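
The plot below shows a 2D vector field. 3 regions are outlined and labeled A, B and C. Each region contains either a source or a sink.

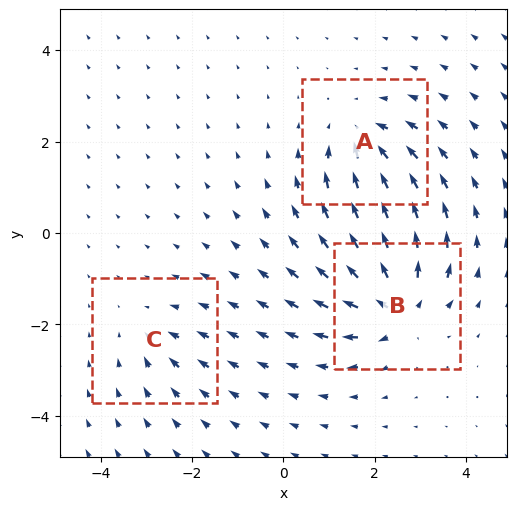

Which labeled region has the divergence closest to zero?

C

Divergence at each region's feature centre — A: about -4, B: about +6, C: about -2. Region C is closest to zero.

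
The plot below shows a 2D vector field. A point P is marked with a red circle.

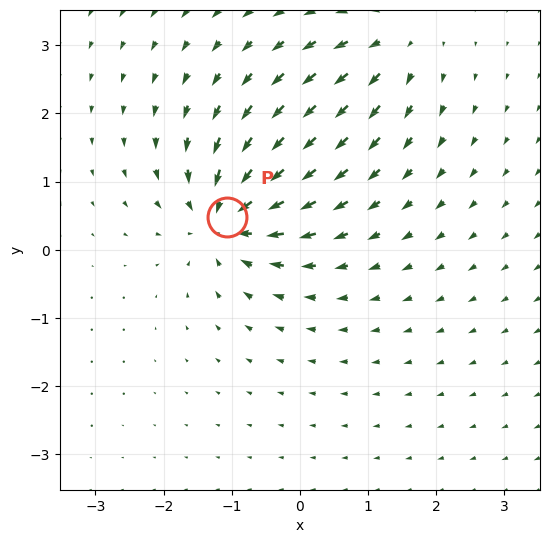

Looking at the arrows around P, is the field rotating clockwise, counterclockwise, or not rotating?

Near P at (-1.1, 0.5) the arrows show no circulation. The curl there is ≈0.

not rotating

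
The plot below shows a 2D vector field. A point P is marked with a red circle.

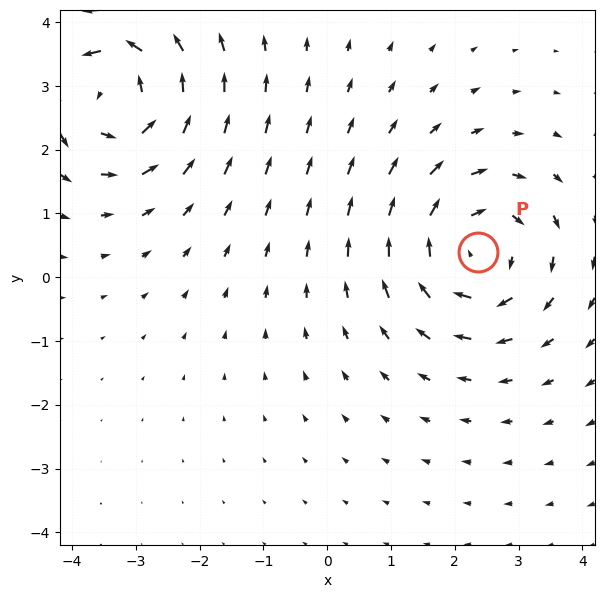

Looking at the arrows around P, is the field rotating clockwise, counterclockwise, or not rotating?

clockwise

Near P at (2.4, 0.4) the arrows circulate clockwise. The curl (z-component) there is about -4; negative curl means clockwise rotation.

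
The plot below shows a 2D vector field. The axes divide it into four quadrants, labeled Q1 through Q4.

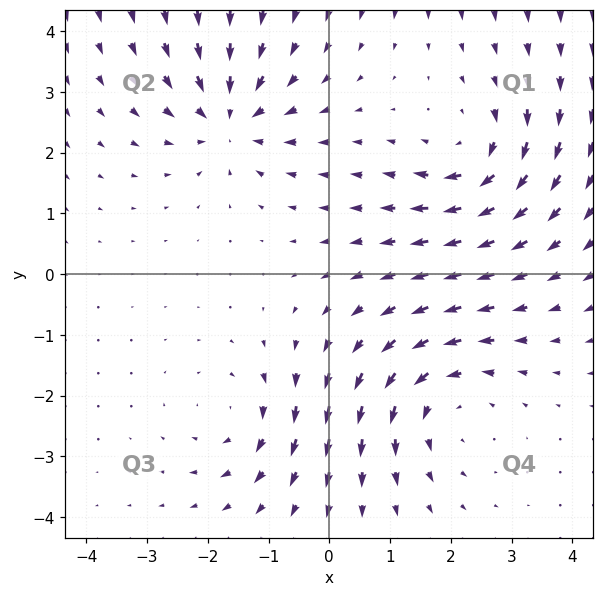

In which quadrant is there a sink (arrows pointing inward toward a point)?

Q2

The sink sits at approximately (-1.6, 2.6), which lies in quadrant Q2. The divergence there is about -5, negative as expected for a sink.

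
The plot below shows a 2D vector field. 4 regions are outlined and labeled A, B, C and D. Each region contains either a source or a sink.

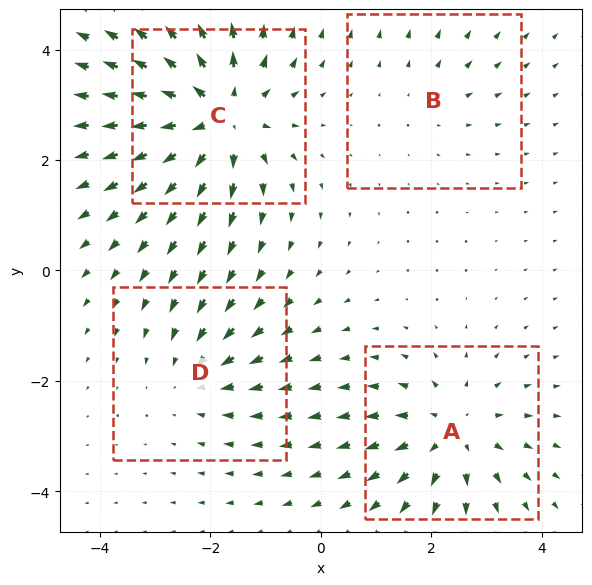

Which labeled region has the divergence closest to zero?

Divergence at each region's feature centre — A: about +5, B: about +2, C: about +6, D: about -3. Region B is closest to zero.

B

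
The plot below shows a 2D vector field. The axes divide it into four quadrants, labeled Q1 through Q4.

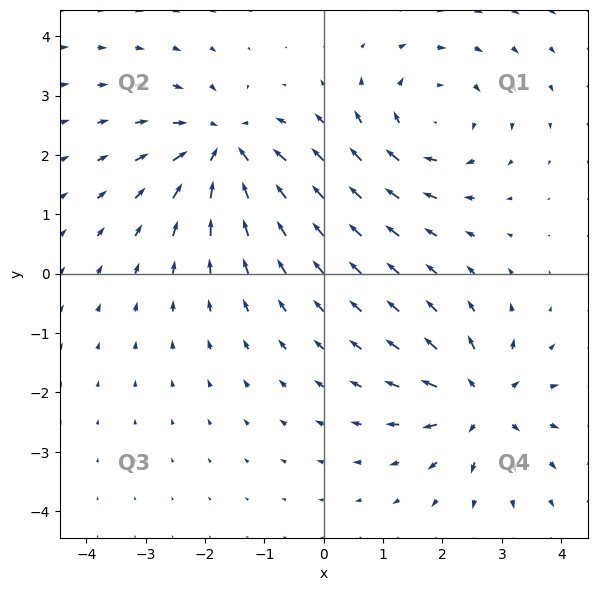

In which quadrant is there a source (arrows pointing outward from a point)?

Q4

The source sits at approximately (2.7, -2.2), which lies in quadrant Q4. The divergence there is about +4, positive as expected for a source.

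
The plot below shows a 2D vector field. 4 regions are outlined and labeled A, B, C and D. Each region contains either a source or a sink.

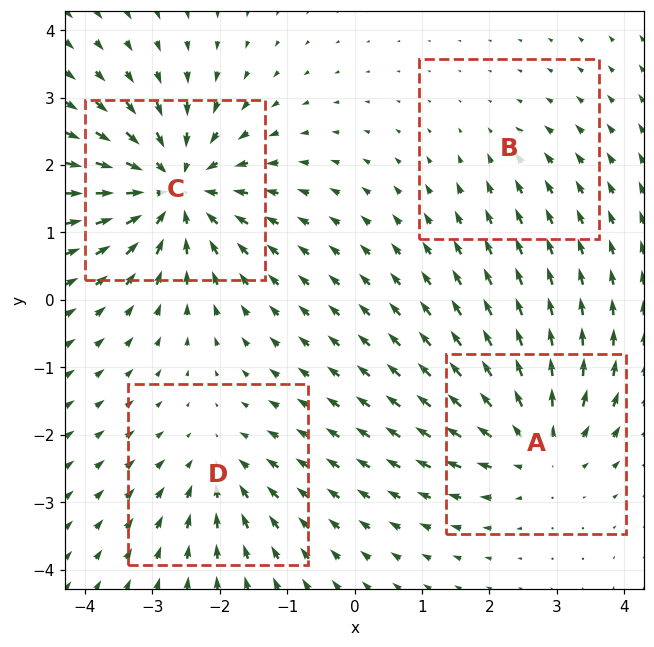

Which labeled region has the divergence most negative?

Divergence at each region's feature centre — A: about +5, B: about -2, C: about -7, D: about -4. Region C is most negative.

C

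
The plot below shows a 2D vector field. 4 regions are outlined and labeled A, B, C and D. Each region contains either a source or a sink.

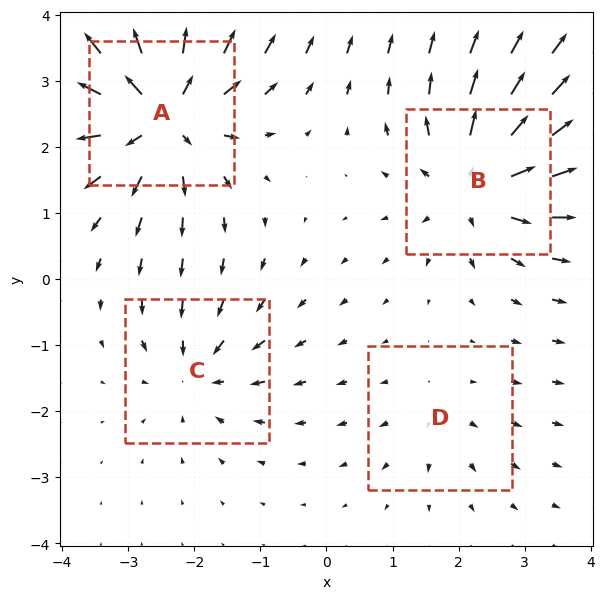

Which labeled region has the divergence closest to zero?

Divergence at each region's feature centre — A: about +8, B: about +6, C: about -4, D: about +2. Region D is closest to zero.

D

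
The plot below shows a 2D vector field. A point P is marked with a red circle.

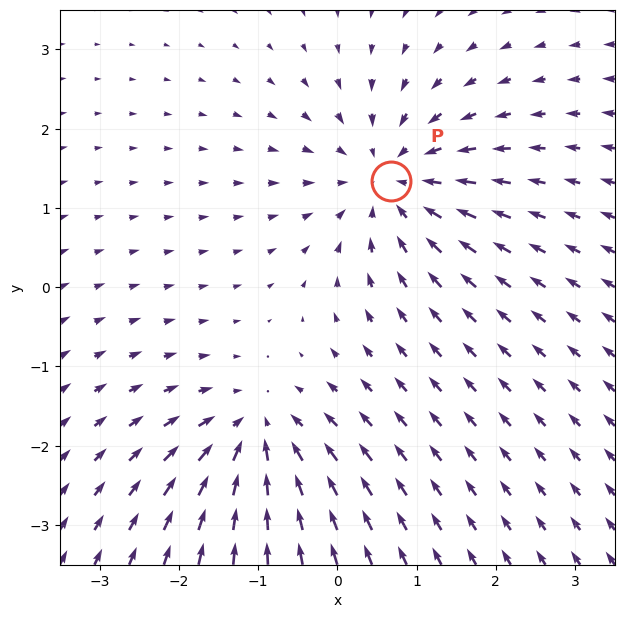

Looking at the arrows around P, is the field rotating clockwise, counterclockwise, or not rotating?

not rotating

Near P at (0.7, 1.3) the arrows show no circulation. The curl there is ≈0.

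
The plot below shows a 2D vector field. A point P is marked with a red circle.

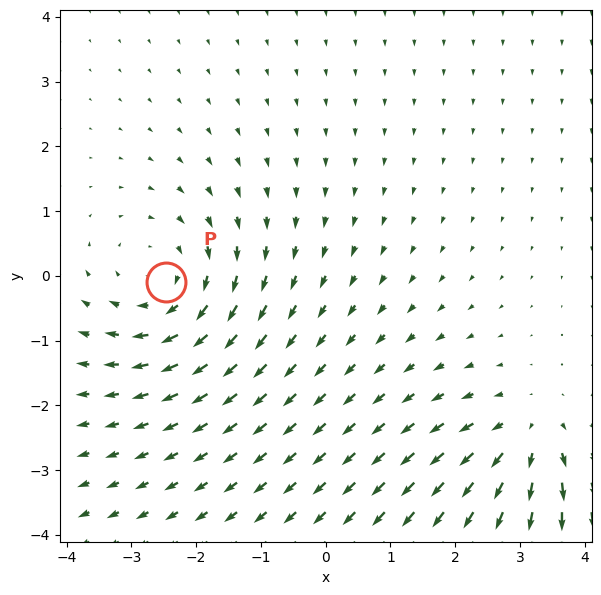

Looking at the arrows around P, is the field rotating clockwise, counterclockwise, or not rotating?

clockwise

Near P at (-2.5, -0.1) the arrows circulate clockwise. The curl (z-component) there is about -4; negative curl means clockwise rotation.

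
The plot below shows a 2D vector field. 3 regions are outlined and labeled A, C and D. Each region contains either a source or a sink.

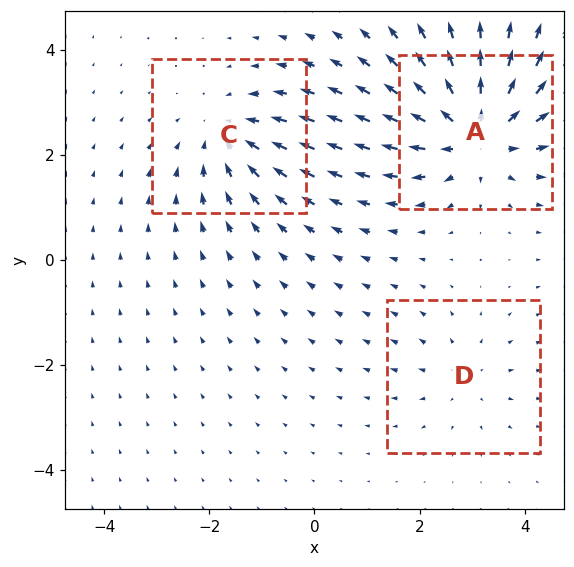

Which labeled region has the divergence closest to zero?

D

Divergence at each region's feature centre — A: about +5, C: about -3, D: about +2. Region D is closest to zero.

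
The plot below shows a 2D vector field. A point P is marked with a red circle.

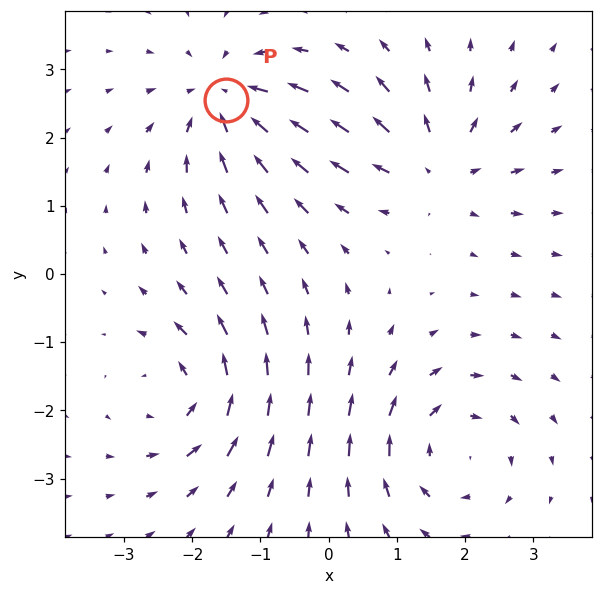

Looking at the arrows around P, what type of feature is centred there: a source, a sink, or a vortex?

At P (-1.5, 2.6) the arrows converge inward. Divergence about -6, curl ≈0 — negative divergence with near-zero curl is a sink.

sink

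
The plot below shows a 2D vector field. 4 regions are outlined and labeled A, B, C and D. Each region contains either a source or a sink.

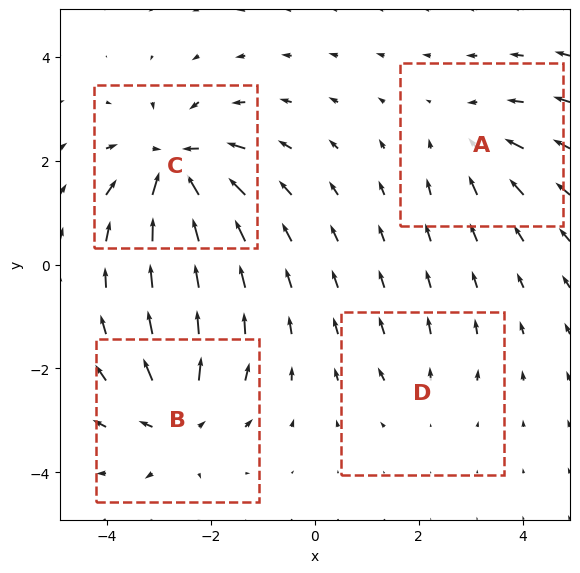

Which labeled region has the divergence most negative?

Divergence at each region's feature centre — A: about -4, B: about +6, C: about -8, D: about +2. Region C is most negative.

C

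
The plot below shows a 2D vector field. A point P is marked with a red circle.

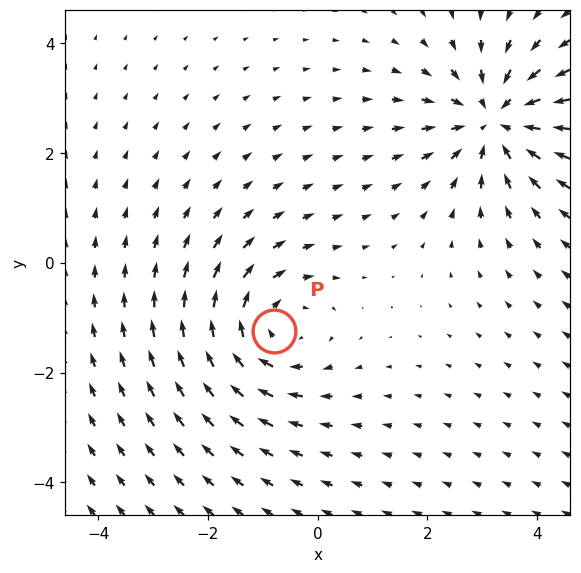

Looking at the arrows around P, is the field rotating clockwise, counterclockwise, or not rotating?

Near P at (-0.8, -1.2) the arrows circulate clockwise. The curl (z-component) there is about -3; negative curl means clockwise rotation.

clockwise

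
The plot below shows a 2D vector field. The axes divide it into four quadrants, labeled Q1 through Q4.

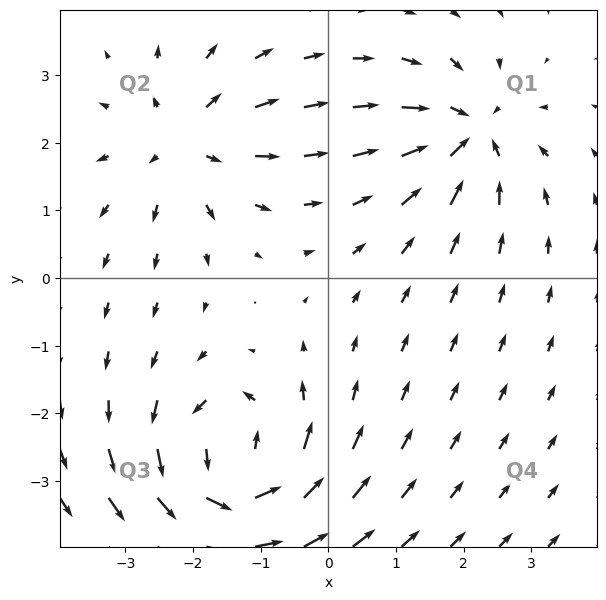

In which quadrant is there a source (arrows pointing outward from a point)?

The source sits at approximately (-2.1, 2.0), which lies in quadrant Q2. The divergence there is about +3, positive as expected for a source.

Q2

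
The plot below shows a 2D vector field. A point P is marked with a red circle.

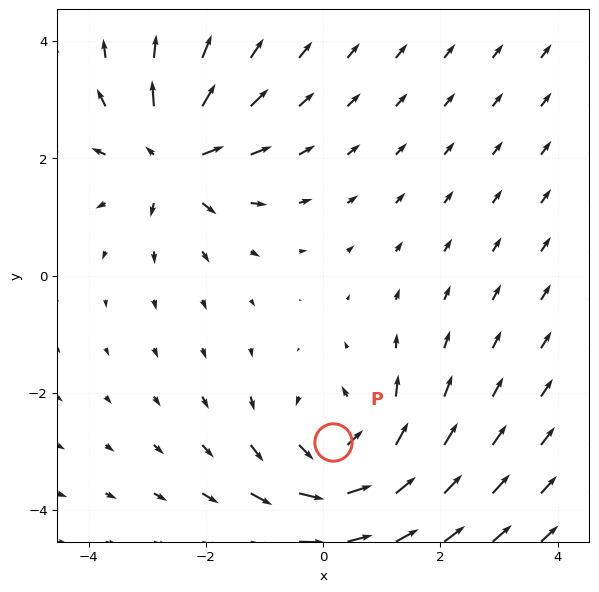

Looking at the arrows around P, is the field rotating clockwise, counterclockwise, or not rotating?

counterclockwise

Near P at (0.2, -2.8) the arrows circulate counterclockwise. The curl (z-component) there is about +4; positive curl means counterclockwise rotation.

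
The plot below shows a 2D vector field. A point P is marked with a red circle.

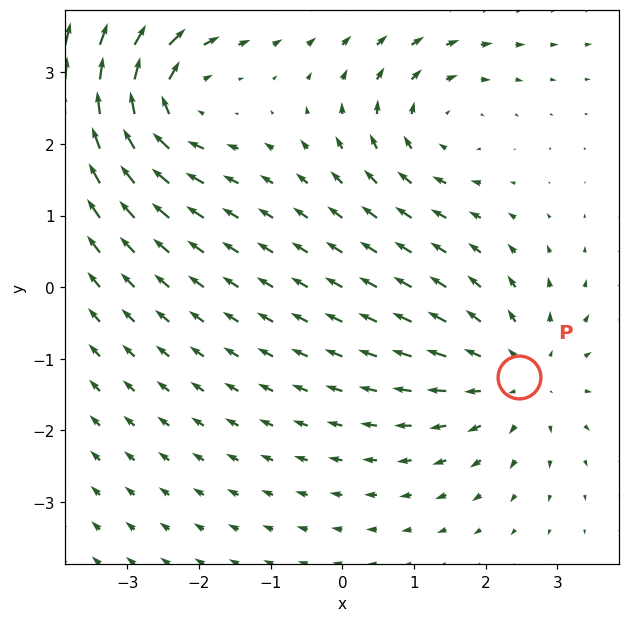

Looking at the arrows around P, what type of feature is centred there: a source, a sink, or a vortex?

source

At P (2.5, -1.2) the arrows spread outward. Divergence about +3, curl ≈0 — positive divergence with near-zero curl is a source.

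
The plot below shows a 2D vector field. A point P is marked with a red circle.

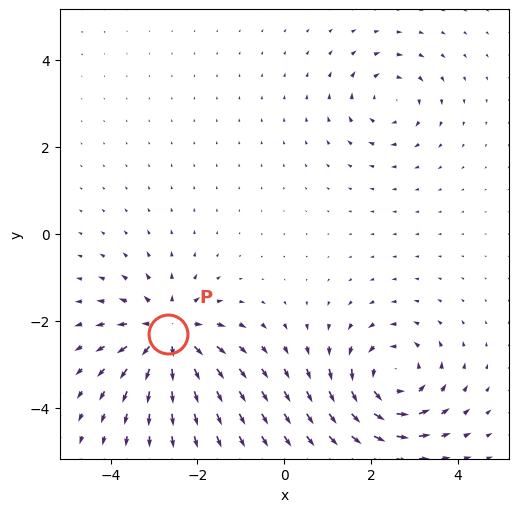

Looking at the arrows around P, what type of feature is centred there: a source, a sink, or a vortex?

source

At P (-2.7, -2.3) the arrows spread outward. Divergence about +5, curl ≈0 — positive divergence with near-zero curl is a source.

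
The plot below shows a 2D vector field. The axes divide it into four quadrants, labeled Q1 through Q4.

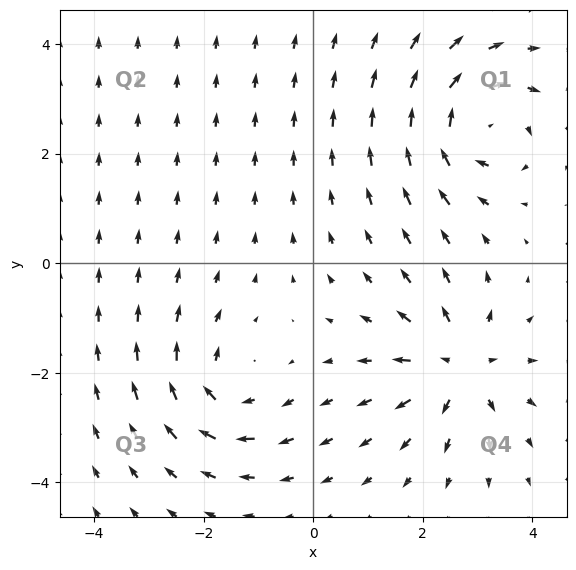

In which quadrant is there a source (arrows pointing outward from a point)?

Q4

The source sits at approximately (2.7, -1.9), which lies in quadrant Q4. The divergence there is about +5, positive as expected for a source.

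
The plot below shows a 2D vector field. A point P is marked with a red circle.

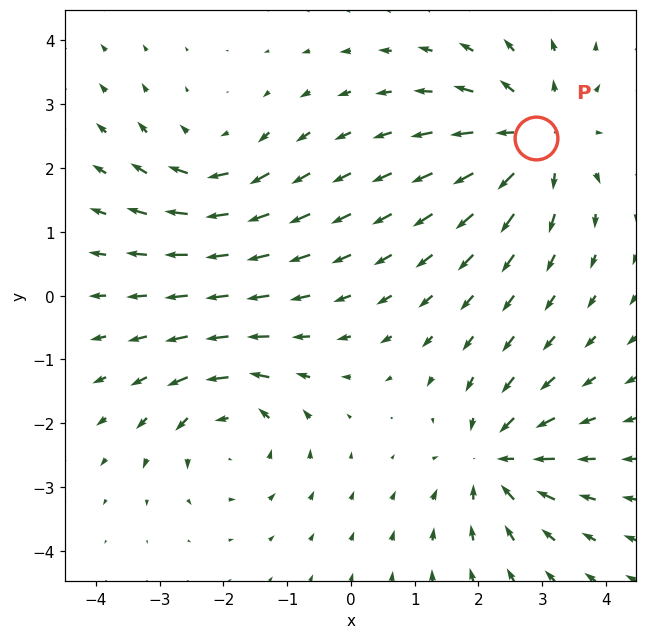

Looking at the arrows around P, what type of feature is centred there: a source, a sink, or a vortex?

source

At P (2.9, 2.5) the arrows spread outward. Divergence about +5, curl ≈0 — positive divergence with near-zero curl is a source.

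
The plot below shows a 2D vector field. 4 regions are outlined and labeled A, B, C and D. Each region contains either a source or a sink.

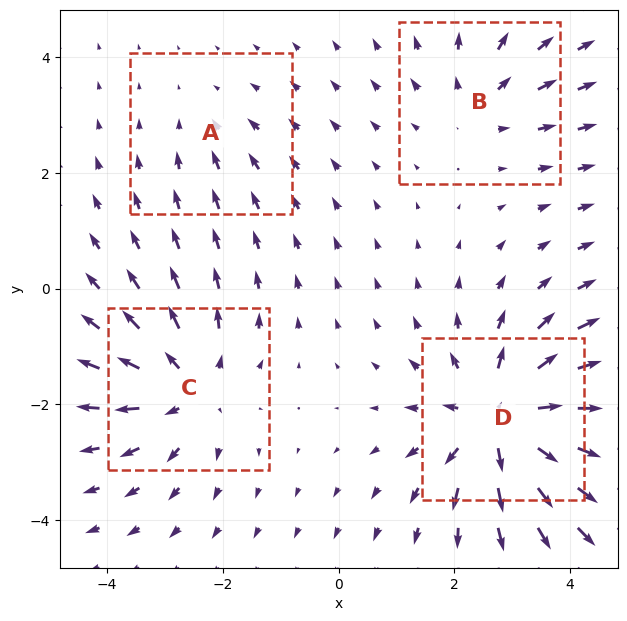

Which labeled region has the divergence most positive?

Divergence at each region's feature centre — A: about -2, B: about +3, C: about +5, D: about +7. Region D is most positive.

D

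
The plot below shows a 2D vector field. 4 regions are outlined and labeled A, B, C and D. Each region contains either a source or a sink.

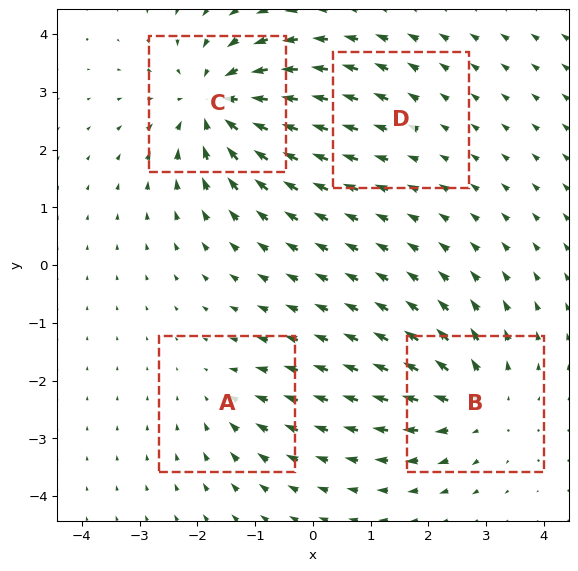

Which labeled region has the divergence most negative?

Divergence at each region's feature centre — A: about -3, B: about +5, C: about -7, D: about +2. Region C is most negative.

C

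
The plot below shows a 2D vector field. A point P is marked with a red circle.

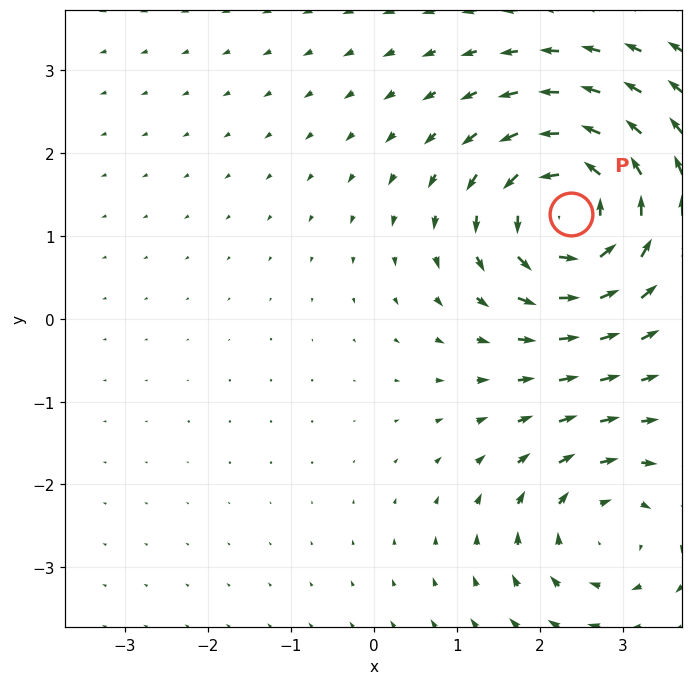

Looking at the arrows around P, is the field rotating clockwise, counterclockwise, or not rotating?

Near P at (2.4, 1.3) the arrows circulate counterclockwise. The curl (z-component) there is about +6; positive curl means counterclockwise rotation.

counterclockwise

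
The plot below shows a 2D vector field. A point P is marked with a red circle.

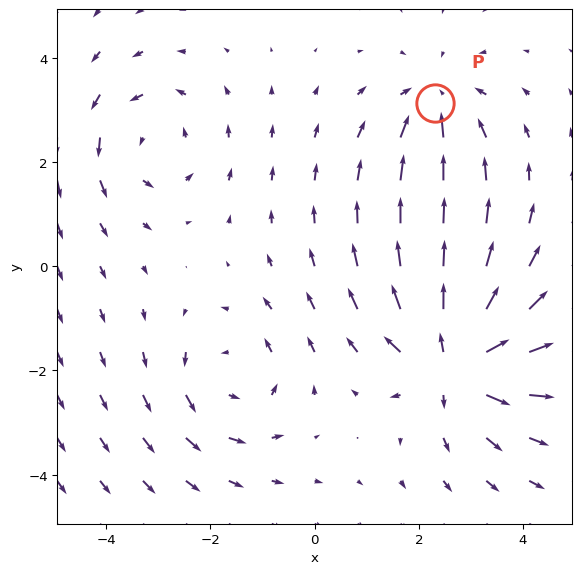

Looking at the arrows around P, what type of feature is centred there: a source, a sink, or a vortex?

sink

At P (2.3, 3.1) the arrows converge inward. Divergence about -3, curl ≈0 — negative divergence with near-zero curl is a sink.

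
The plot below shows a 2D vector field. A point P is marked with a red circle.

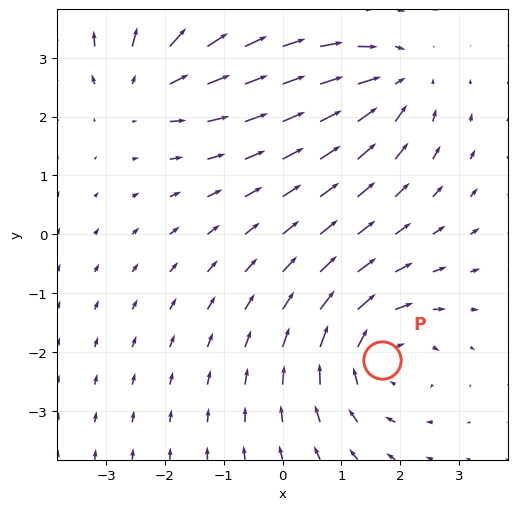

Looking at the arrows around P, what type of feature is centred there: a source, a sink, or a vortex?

vortex

At P (1.7, -2.1) the arrows circulate clockwise. Divergence ≈0, curl about -4 — near-zero divergence with nonzero curl is a vortex.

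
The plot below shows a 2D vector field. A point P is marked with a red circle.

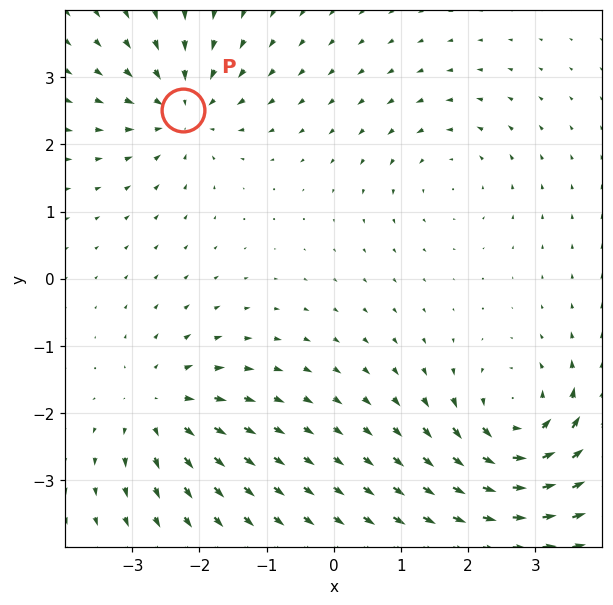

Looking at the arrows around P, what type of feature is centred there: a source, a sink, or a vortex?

At P (-2.2, 2.5) the arrows converge inward. Divergence about -5, curl ≈0 — negative divergence with near-zero curl is a sink.

sink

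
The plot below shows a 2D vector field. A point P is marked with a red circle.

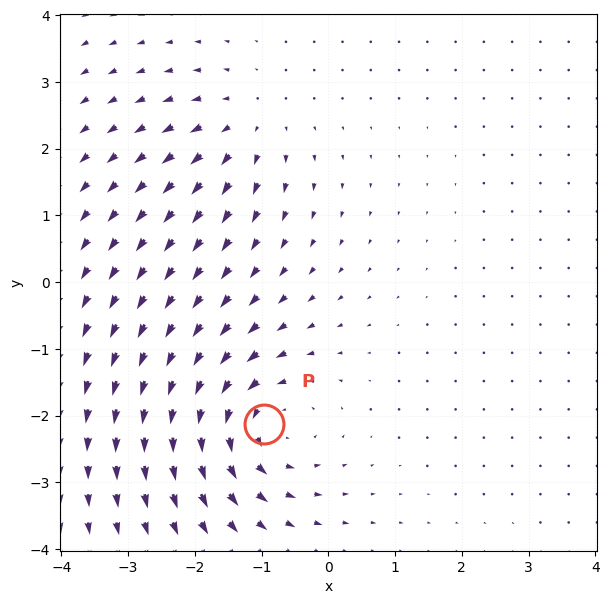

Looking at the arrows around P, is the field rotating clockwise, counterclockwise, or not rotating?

Near P at (-1.0, -2.1) the arrows circulate counterclockwise. The curl (z-component) there is about +5; positive curl means counterclockwise rotation.

counterclockwise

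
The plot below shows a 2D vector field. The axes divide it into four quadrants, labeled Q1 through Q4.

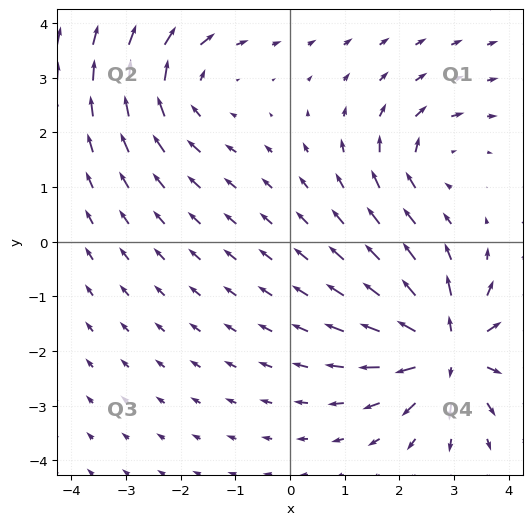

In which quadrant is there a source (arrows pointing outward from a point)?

The source sits at approximately (2.9, -2.0), which lies in quadrant Q4. The divergence there is about +7, positive as expected for a source.

Q4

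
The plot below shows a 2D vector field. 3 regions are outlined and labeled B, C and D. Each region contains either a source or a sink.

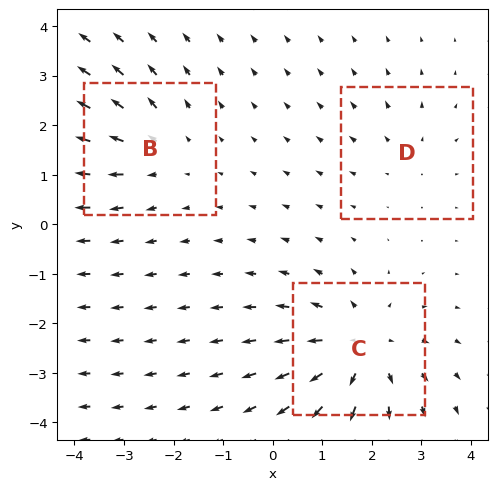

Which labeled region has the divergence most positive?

Divergence at each region's feature centre — B: about +3, C: about +4, D: about +2. Region C is most positive.

C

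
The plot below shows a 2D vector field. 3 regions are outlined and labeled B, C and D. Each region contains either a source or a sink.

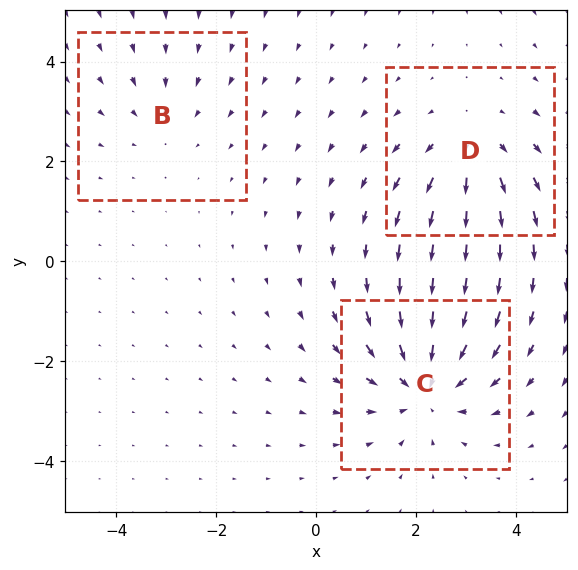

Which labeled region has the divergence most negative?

Divergence at each region's feature centre — B: about -2, C: about -4, D: about +3. Region C is most negative.

C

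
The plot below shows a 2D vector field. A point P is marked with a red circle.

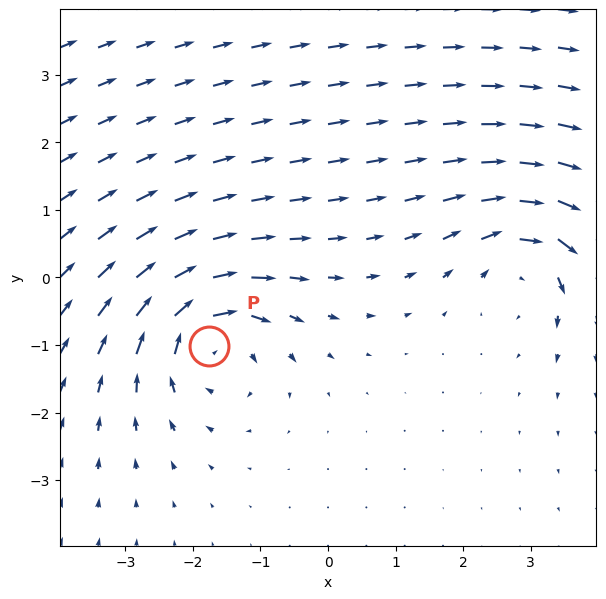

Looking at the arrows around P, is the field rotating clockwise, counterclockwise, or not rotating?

clockwise

Near P at (-1.8, -1.0) the arrows circulate clockwise. The curl (z-component) there is about -5; negative curl means clockwise rotation.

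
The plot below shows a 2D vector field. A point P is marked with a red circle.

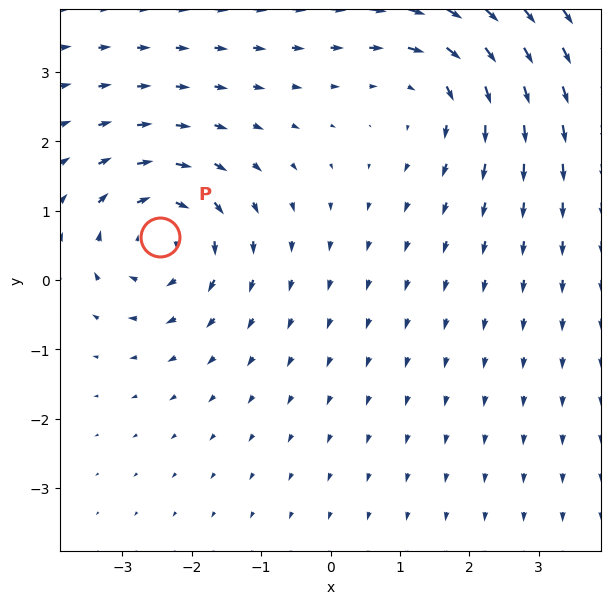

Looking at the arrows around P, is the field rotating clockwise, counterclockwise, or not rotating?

Near P at (-2.5, 0.6) the arrows circulate clockwise. The curl (z-component) there is about -4; negative curl means clockwise rotation.

clockwise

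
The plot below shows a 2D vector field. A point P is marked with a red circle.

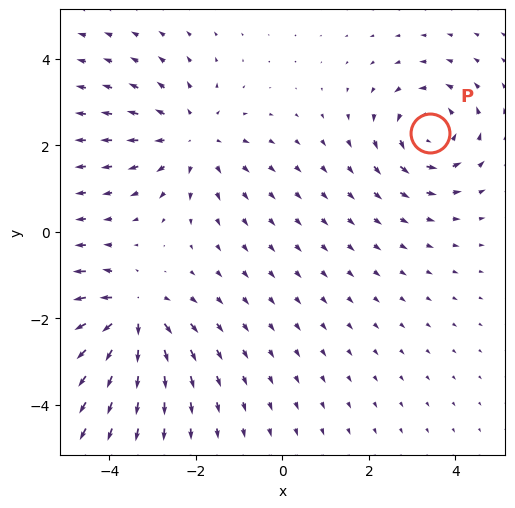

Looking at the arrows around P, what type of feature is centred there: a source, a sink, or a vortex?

vortex

At P (3.4, 2.3) the arrows circulate counterclockwise. Divergence ≈0, curl about +5 — near-zero divergence with nonzero curl is a vortex.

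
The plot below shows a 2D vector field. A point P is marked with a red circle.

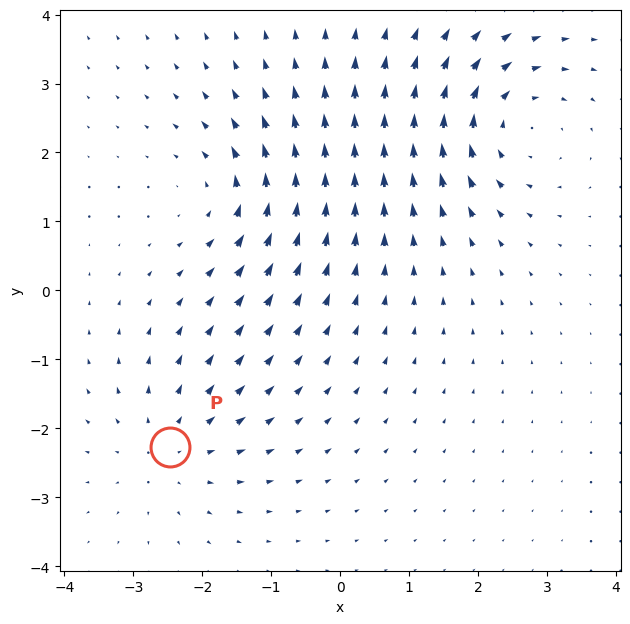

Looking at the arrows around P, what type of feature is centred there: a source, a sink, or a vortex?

At P (-2.5, -2.3) the arrows spread outward. Divergence about +3, curl ≈0 — positive divergence with near-zero curl is a source.

source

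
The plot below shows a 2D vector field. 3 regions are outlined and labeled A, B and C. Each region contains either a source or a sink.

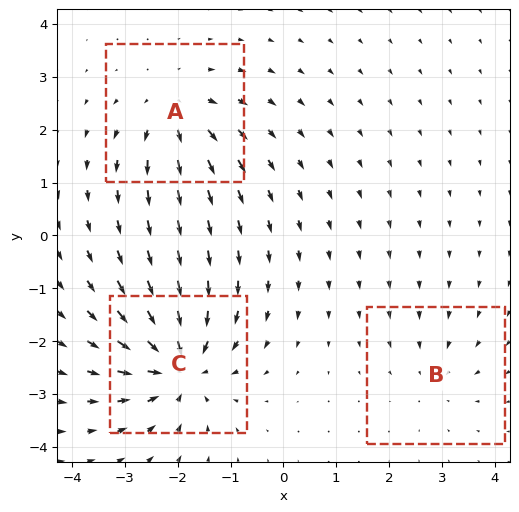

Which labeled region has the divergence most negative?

C

Divergence at each region's feature centre — A: about +3, B: about -2, C: about -5. Region C is most negative.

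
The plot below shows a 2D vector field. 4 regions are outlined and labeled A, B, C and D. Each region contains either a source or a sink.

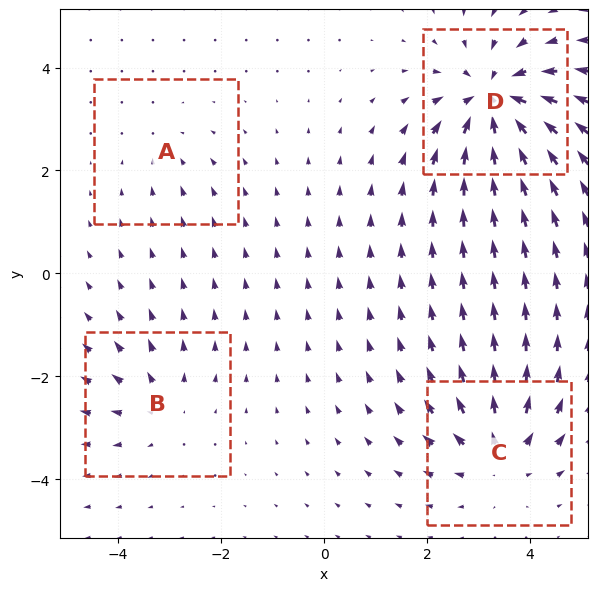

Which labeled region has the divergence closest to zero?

A

Divergence at each region's feature centre — A: about -2, B: about +4, C: about +5, D: about -8. Region A is closest to zero.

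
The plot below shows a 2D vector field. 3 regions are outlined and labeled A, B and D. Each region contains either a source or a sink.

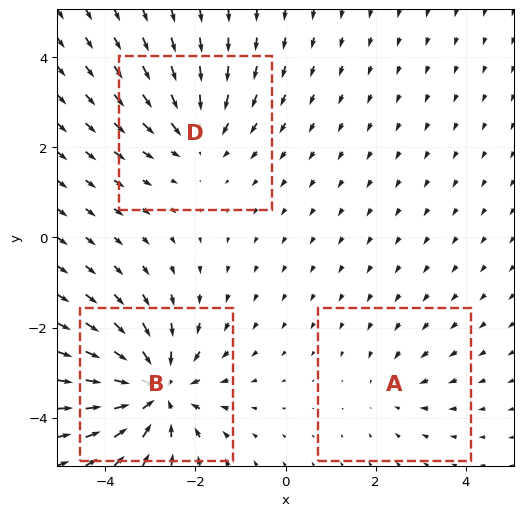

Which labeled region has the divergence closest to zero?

A

Divergence at each region's feature centre — A: about -2, B: about -5, D: about -3. Region A is closest to zero.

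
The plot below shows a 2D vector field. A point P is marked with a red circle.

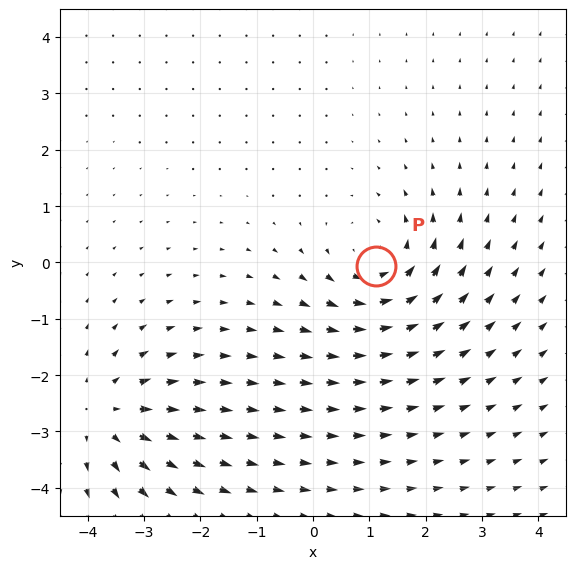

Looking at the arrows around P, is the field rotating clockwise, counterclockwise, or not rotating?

counterclockwise

Near P at (1.1, -0.1) the arrows circulate counterclockwise. The curl (z-component) there is about +4; positive curl means counterclockwise rotation.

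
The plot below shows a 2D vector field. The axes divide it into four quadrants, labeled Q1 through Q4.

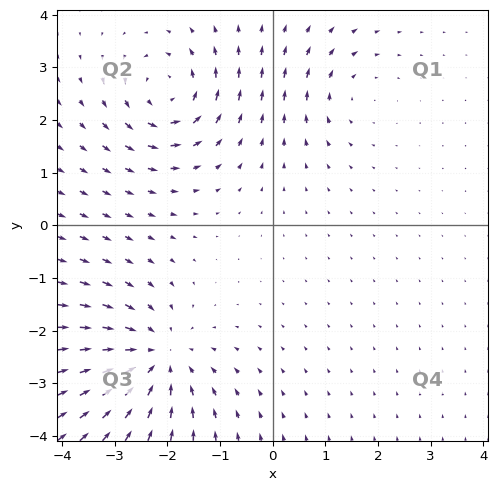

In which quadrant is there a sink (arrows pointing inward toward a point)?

Q3

The sink sits at approximately (-2.2, -2.6), which lies in quadrant Q3. The divergence there is about -5, negative as expected for a sink.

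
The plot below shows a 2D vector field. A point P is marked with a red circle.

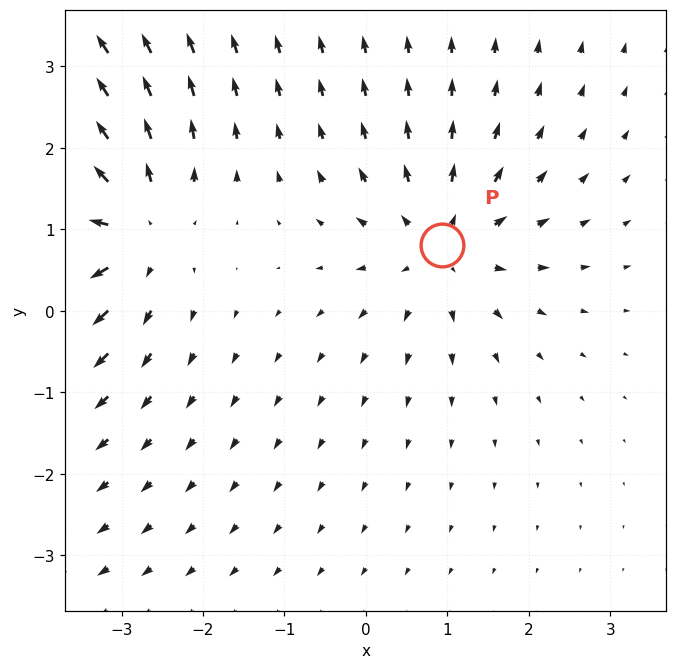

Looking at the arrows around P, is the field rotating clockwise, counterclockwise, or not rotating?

not rotating

Near P at (0.9, 0.8) the arrows show no circulation. The curl there is ≈0.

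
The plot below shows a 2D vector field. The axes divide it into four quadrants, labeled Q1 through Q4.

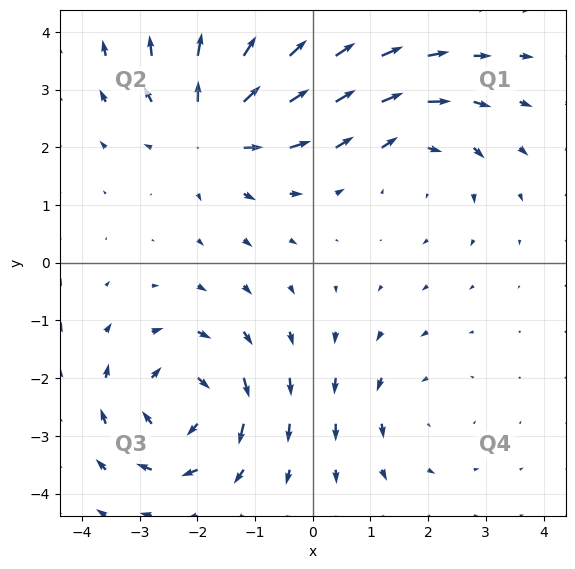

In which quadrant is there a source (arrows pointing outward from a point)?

The source sits at approximately (-1.7, 2.4), which lies in quadrant Q2. The divergence there is about +5, positive as expected for a source.

Q2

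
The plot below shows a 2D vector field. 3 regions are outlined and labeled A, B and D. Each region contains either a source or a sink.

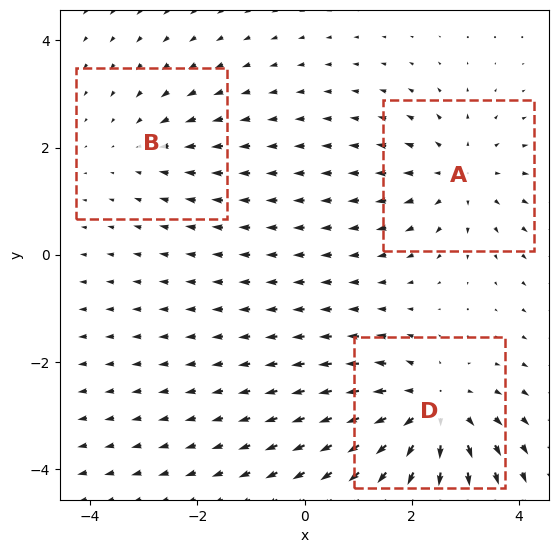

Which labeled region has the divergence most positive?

Divergence at each region's feature centre — A: about +3, B: about -2, D: about +4. Region D is most positive.

D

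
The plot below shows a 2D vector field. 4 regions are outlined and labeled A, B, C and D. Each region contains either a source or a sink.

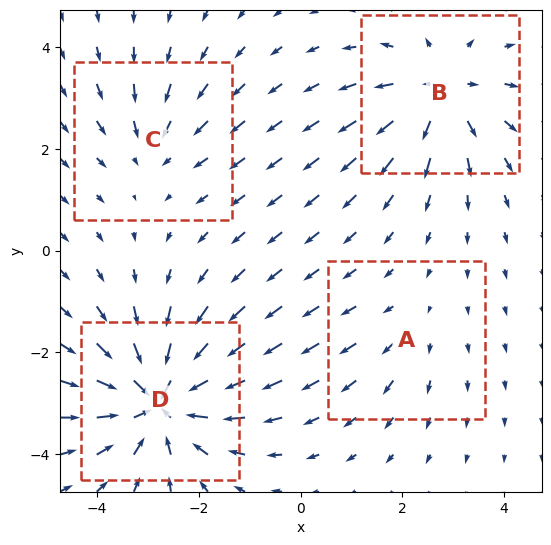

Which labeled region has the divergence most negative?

D

Divergence at each region's feature centre — A: about +2, B: about +5, C: about -3, D: about -7. Region D is most negative.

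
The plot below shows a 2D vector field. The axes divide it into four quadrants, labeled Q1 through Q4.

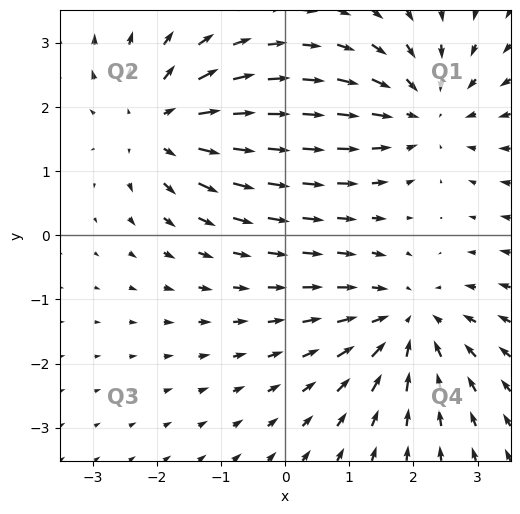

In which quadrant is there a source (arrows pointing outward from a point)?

Q2

The source sits at approximately (-2.0, 1.7), which lies in quadrant Q2. The divergence there is about +4, positive as expected for a source.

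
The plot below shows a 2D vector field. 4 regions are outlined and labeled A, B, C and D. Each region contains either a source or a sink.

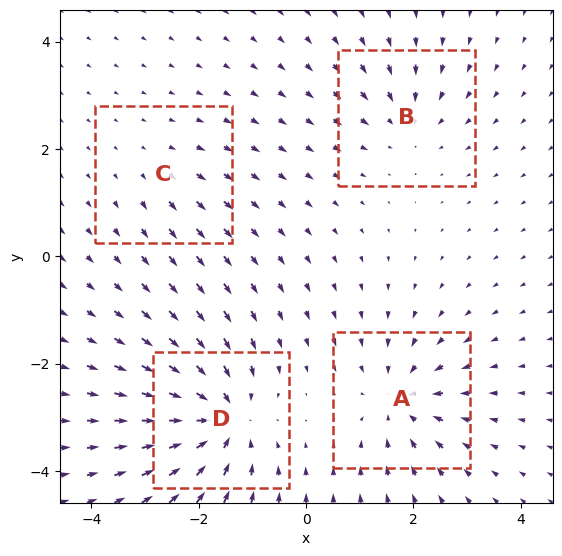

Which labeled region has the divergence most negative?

Divergence at each region's feature centre — A: about -5, B: about -4, C: about +2, D: about -7. Region D is most negative.

D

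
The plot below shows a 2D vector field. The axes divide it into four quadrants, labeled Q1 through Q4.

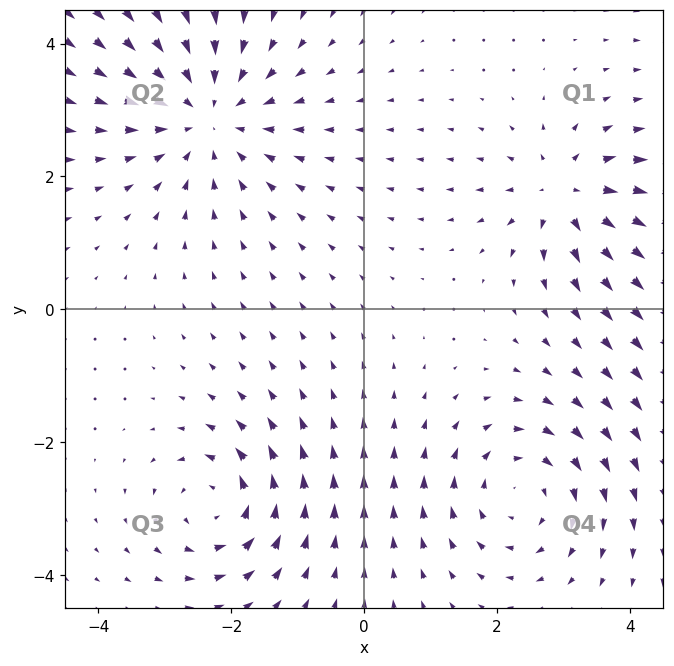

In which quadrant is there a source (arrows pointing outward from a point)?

Q1

The source sits at approximately (3.0, 1.7), which lies in quadrant Q1. The divergence there is about +4, positive as expected for a source.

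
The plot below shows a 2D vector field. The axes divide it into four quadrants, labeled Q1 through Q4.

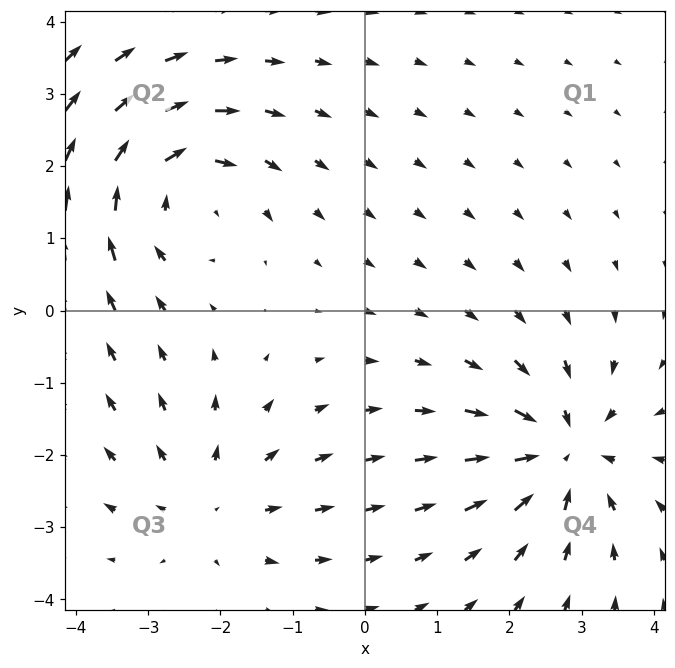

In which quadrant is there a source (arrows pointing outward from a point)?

The source sits at approximately (-2.1, -2.7), which lies in quadrant Q3. The divergence there is about +3, positive as expected for a source.

Q3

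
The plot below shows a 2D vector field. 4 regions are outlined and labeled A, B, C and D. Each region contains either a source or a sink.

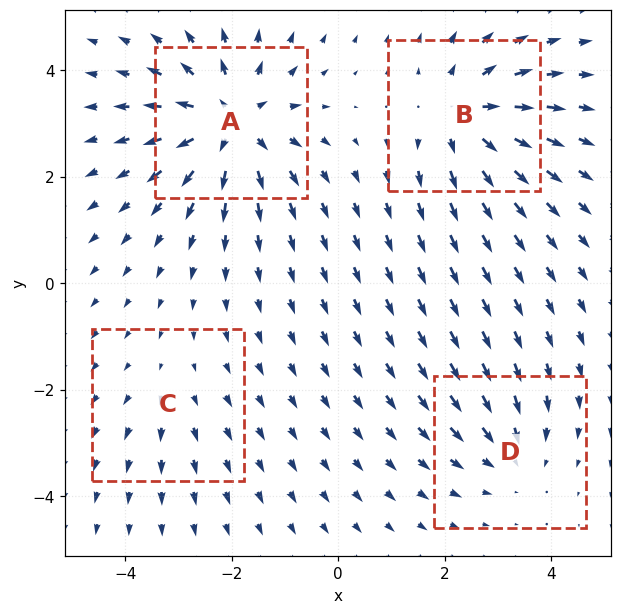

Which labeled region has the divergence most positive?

Divergence at each region's feature centre — A: about +7, B: about +5, C: about +2, D: about -3. Region A is most positive.

A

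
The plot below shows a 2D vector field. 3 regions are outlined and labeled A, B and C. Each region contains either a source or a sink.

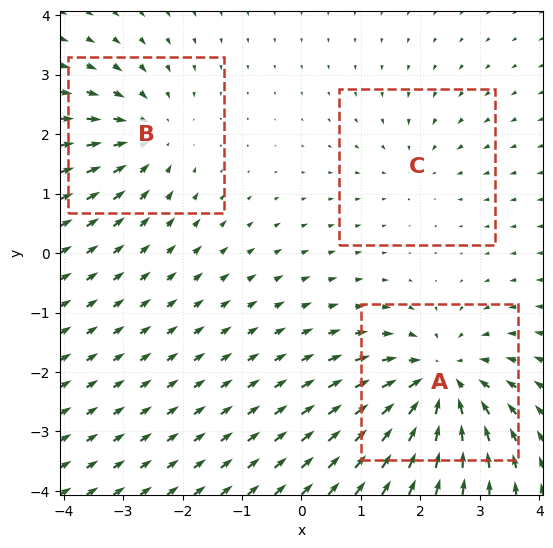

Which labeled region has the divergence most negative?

A

Divergence at each region's feature centre — A: about -5, B: about -3, C: about -2. Region A is most negative.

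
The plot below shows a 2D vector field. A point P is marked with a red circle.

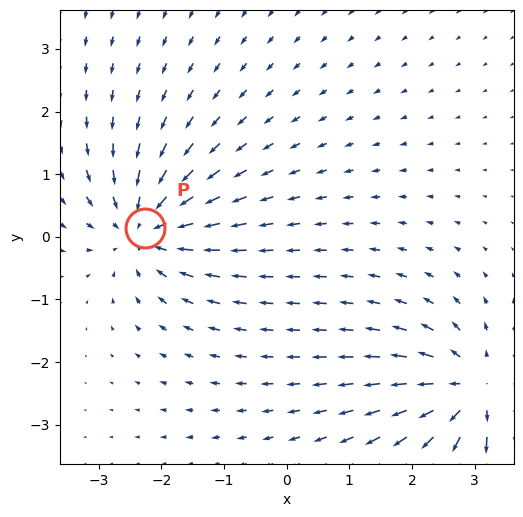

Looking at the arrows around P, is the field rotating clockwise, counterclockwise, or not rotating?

Near P at (-2.3, 0.1) the arrows show no circulation. The curl there is ≈0.

not rotating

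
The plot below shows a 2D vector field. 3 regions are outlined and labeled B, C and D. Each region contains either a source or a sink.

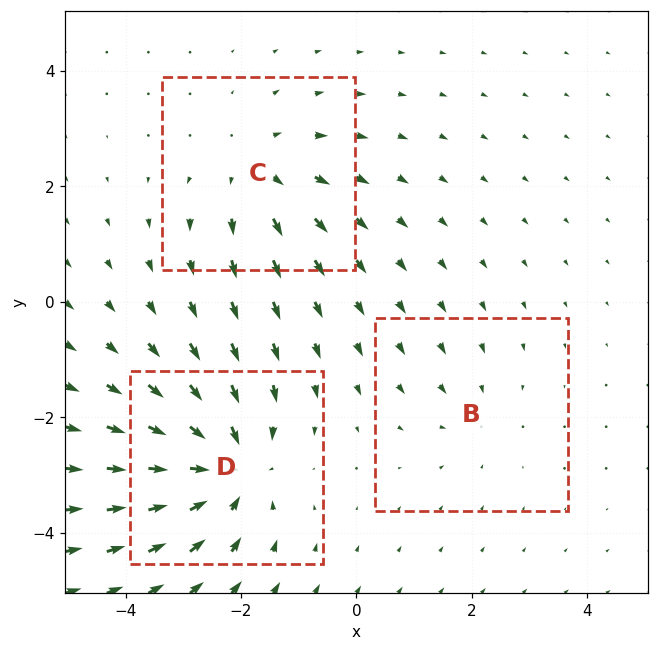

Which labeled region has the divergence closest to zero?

Divergence at each region's feature centre — B: about -2, C: about +3, D: about -4. Region B is closest to zero.

B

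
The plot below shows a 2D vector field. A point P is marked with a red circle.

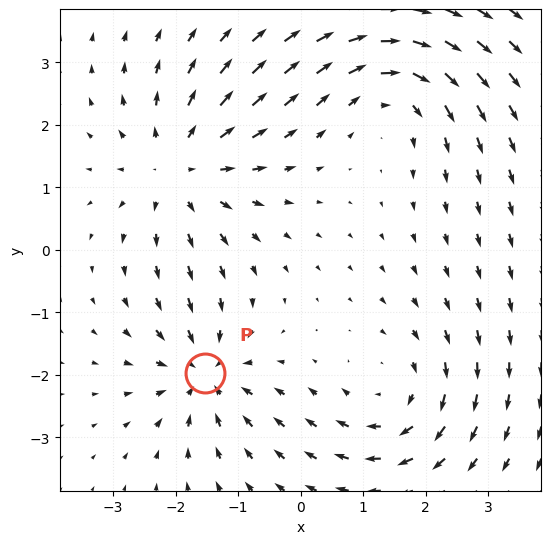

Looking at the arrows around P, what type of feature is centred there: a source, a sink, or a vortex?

sink

At P (-1.5, -2.0) the arrows converge inward. Divergence about -4, curl ≈0 — negative divergence with near-zero curl is a sink.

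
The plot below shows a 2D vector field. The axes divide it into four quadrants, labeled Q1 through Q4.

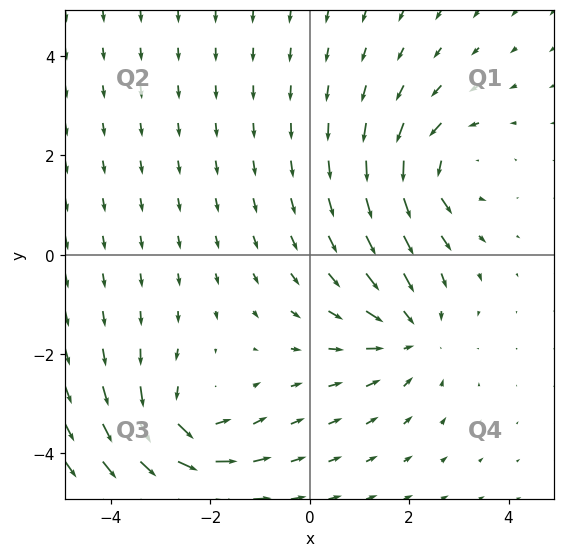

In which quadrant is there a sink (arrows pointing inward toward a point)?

The sink sits at approximately (2.0, -1.6), which lies in quadrant Q4. The divergence there is about -4, negative as expected for a sink.

Q4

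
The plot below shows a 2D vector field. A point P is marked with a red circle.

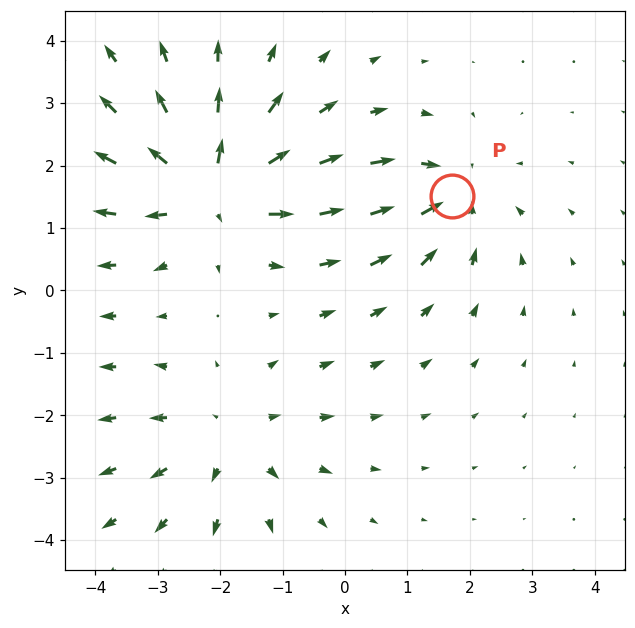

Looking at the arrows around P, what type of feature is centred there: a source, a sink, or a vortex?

sink

At P (1.7, 1.5) the arrows converge inward. Divergence about -3, curl ≈0 — negative divergence with near-zero curl is a sink.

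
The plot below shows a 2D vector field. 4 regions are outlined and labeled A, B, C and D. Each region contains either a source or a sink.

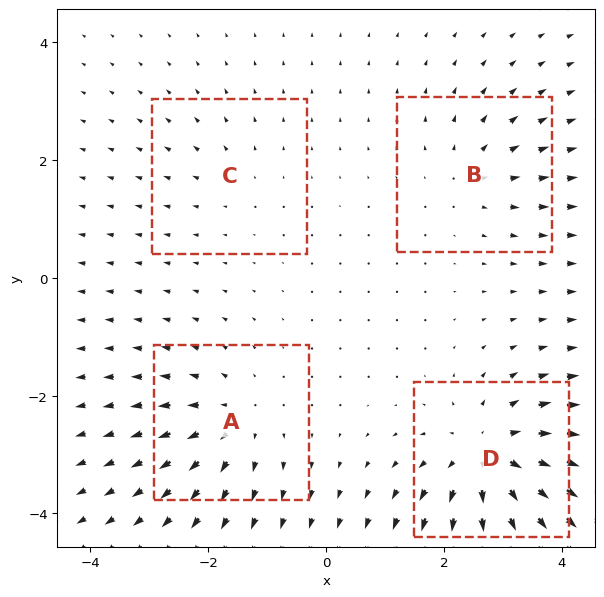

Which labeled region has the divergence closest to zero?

C

Divergence at each region's feature centre — A: about +5, B: about +3, C: about +2, D: about +7. Region C is closest to zero.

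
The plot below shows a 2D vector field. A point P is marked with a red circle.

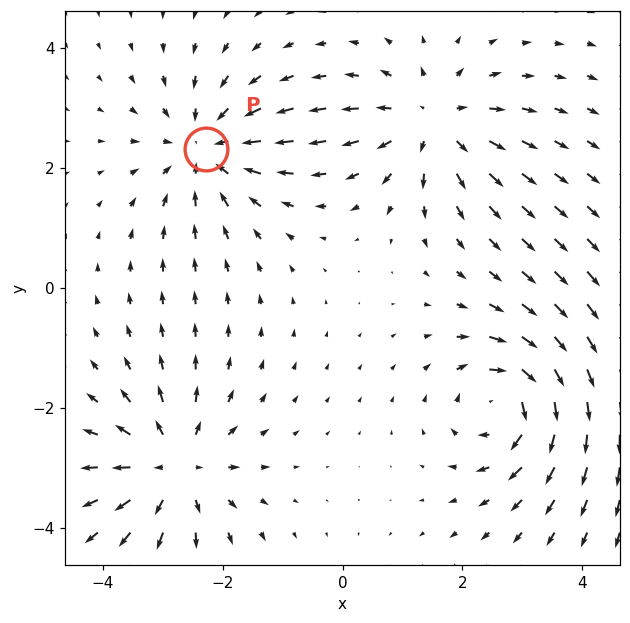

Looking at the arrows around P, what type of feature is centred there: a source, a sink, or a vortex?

At P (-2.3, 2.3) the arrows converge inward. Divergence about -5, curl ≈0 — negative divergence with near-zero curl is a sink.

sink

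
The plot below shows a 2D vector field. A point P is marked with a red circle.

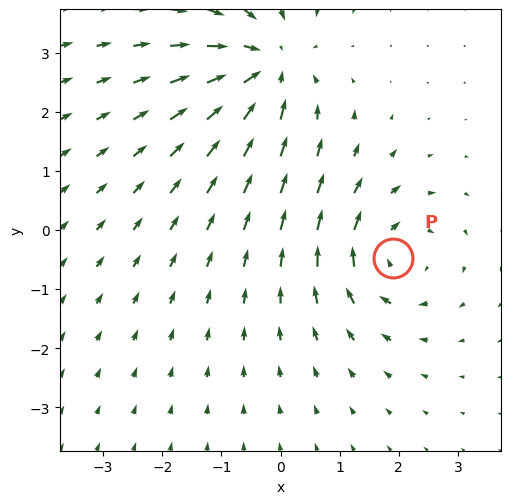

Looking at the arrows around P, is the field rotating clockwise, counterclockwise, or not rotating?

clockwise

Near P at (1.9, -0.5) the arrows circulate clockwise. The curl (z-component) there is about -3; negative curl means clockwise rotation.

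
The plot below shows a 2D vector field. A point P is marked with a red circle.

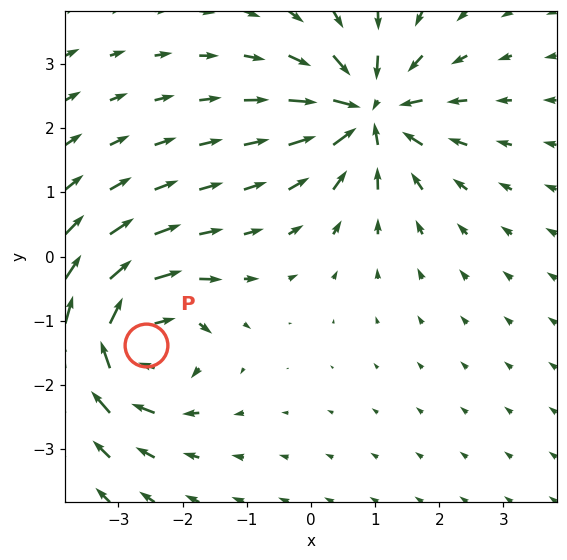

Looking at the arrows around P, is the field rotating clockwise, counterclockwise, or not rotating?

Near P at (-2.6, -1.4) the arrows circulate clockwise. The curl (z-component) there is about -4; negative curl means clockwise rotation.

clockwise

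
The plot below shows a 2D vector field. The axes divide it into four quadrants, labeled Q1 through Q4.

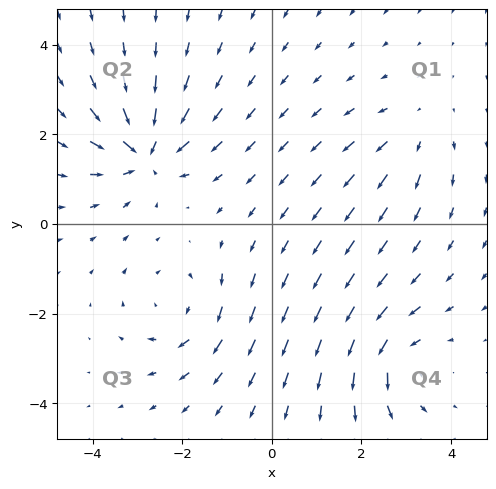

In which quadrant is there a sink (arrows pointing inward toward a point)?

Q2

The sink sits at approximately (-2.8, 1.6), which lies in quadrant Q2. The divergence there is about -6, negative as expected for a sink.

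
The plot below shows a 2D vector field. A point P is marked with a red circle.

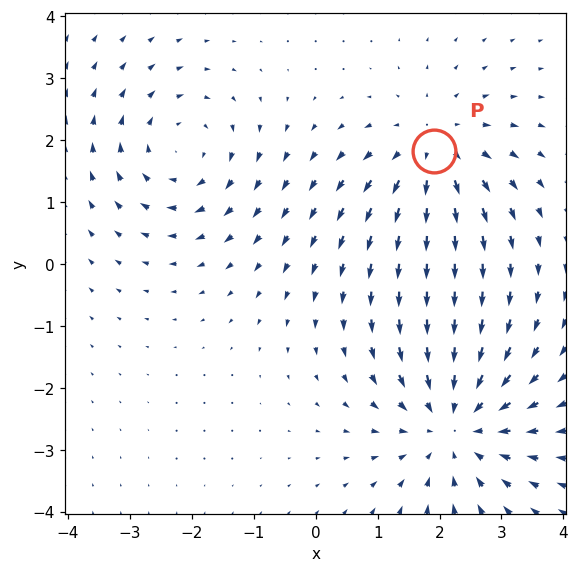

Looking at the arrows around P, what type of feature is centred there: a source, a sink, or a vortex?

At P (1.9, 1.8) the arrows spread outward. Divergence about +3, curl ≈0 — positive divergence with near-zero curl is a source.

source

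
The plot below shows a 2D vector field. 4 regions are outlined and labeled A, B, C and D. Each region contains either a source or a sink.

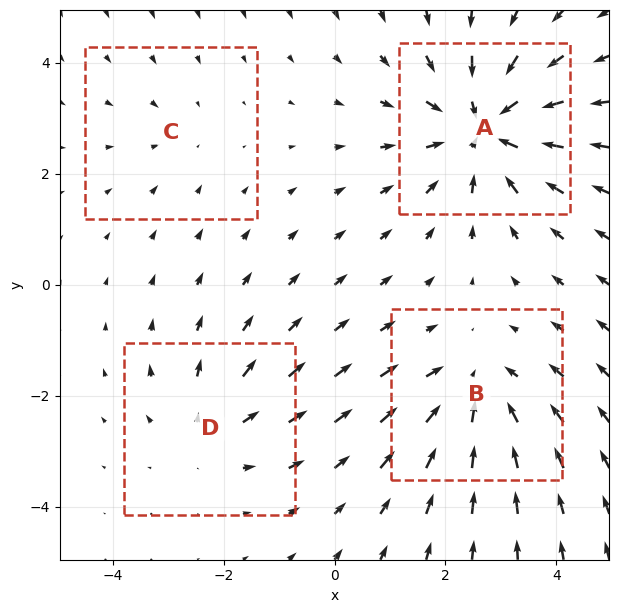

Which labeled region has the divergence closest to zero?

C

Divergence at each region's feature centre — A: about -6, B: about -4, C: about -2, D: about +3. Region C is closest to zero.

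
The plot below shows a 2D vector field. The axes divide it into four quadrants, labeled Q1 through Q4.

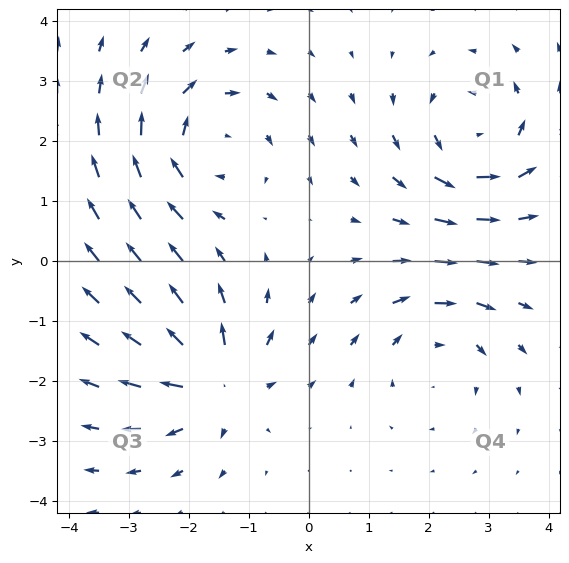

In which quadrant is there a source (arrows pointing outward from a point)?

The source sits at approximately (-1.6, -2.0), which lies in quadrant Q3. The divergence there is about +5, positive as expected for a source.

Q3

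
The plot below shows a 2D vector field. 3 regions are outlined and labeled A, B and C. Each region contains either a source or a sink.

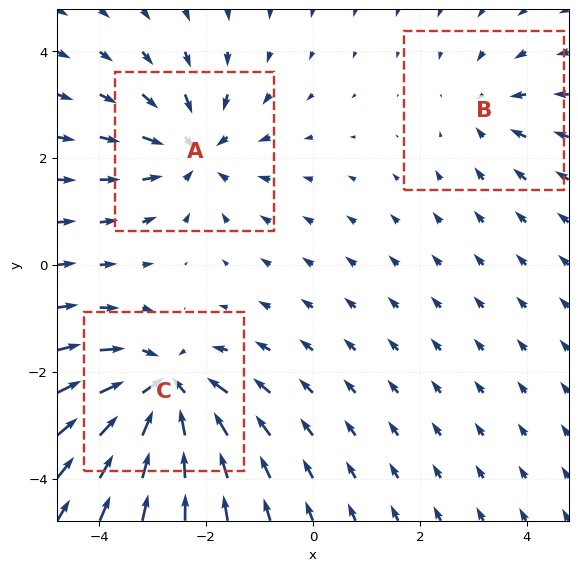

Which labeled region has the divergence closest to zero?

B

Divergence at each region's feature centre — A: about -4, B: about -2, C: about -5. Region B is closest to zero.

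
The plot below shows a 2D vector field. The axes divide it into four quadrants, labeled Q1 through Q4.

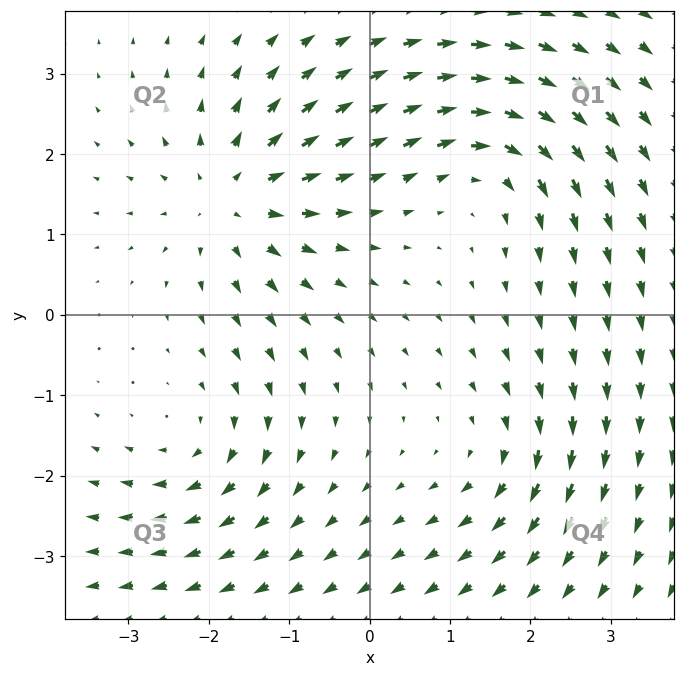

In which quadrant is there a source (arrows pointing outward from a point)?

The source sits at approximately (-1.7, 1.5), which lies in quadrant Q2. The divergence there is about +6, positive as expected for a source.

Q2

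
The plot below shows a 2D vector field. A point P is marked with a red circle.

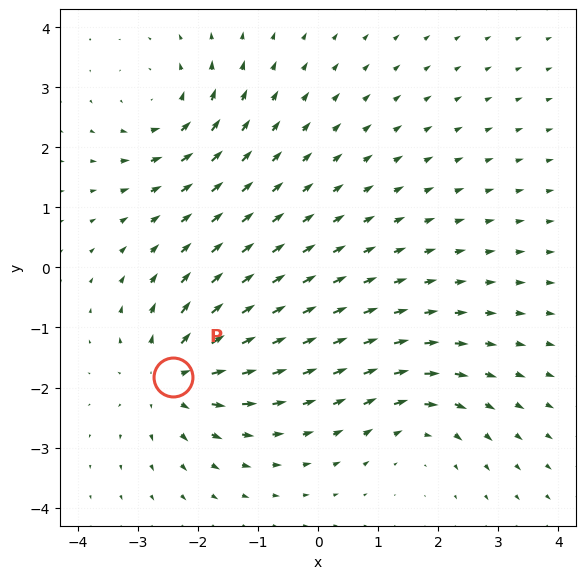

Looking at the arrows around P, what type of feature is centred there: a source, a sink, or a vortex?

At P (-2.4, -1.8) the arrows spread outward. Divergence about +5, curl ≈0 — positive divergence with near-zero curl is a source.

source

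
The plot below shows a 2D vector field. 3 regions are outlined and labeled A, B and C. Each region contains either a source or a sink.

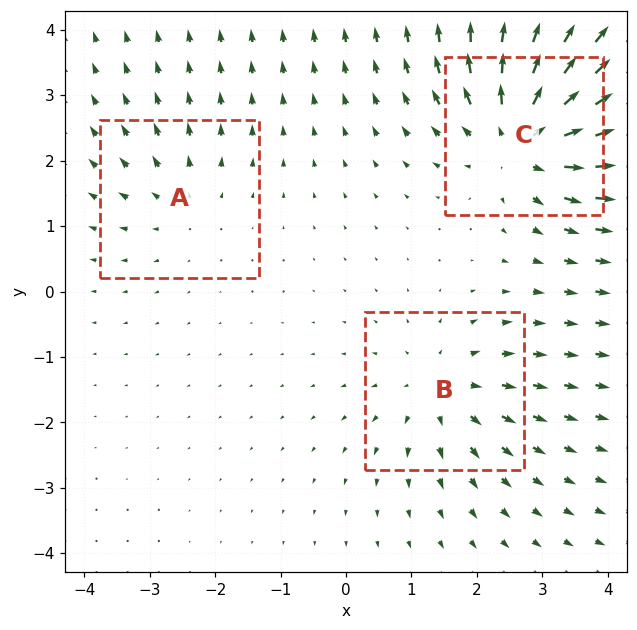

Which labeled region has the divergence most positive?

C

Divergence at each region's feature centre — A: about +2, B: about +3, C: about +6. Region C is most positive.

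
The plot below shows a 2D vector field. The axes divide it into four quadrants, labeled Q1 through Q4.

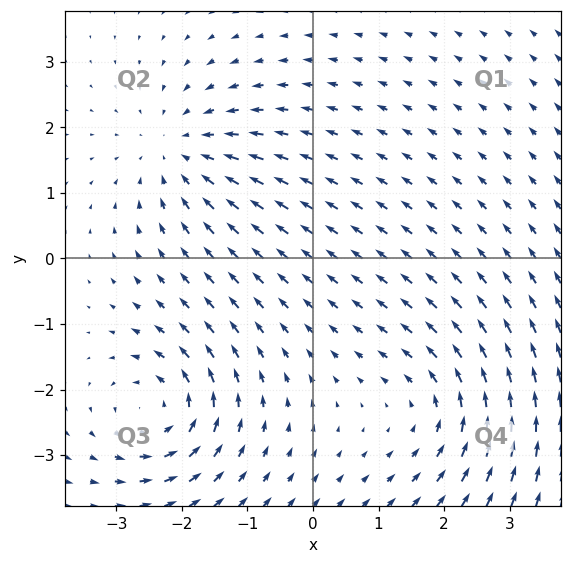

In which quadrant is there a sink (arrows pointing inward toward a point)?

Q2

The sink sits at approximately (-2.0, 1.6), which lies in quadrant Q2. The divergence there is about -4, negative as expected for a sink.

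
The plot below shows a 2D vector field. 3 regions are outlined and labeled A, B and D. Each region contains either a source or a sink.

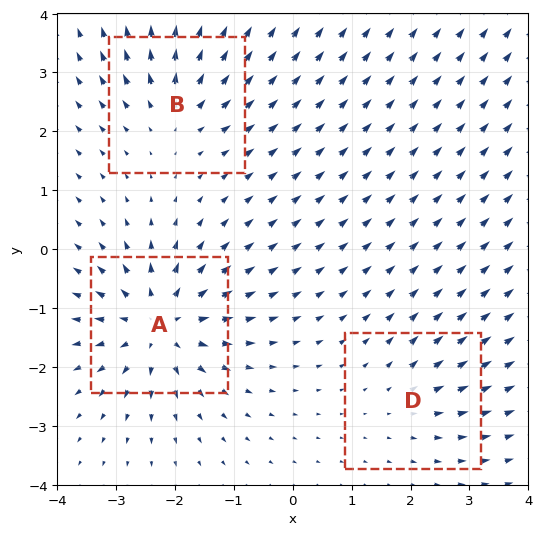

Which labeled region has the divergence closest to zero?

Divergence at each region's feature centre — A: about +6, B: about +4, D: about +2. Region D is closest to zero.

D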